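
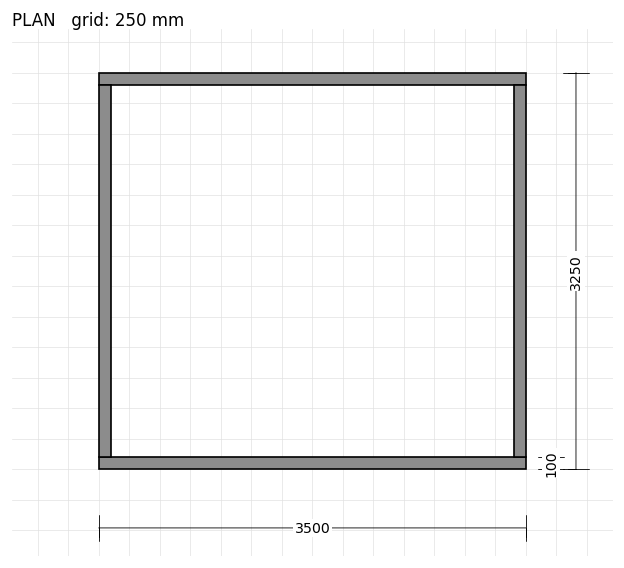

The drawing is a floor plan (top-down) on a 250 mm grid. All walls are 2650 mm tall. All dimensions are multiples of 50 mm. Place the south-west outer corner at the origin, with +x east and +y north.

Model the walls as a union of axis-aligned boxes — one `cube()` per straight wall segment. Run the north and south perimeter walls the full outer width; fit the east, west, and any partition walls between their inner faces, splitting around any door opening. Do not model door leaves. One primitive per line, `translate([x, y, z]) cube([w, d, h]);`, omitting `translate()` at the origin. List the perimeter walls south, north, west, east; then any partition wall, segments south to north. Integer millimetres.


cube([3500, 100, 2650]);
translate([0, 3150, 0]) cube([3500, 100, 2650]);
translate([0, 100, 0]) cube([100, 3050, 2650]);
translate([3400, 100, 0]) cube([100, 3050, 2650]);


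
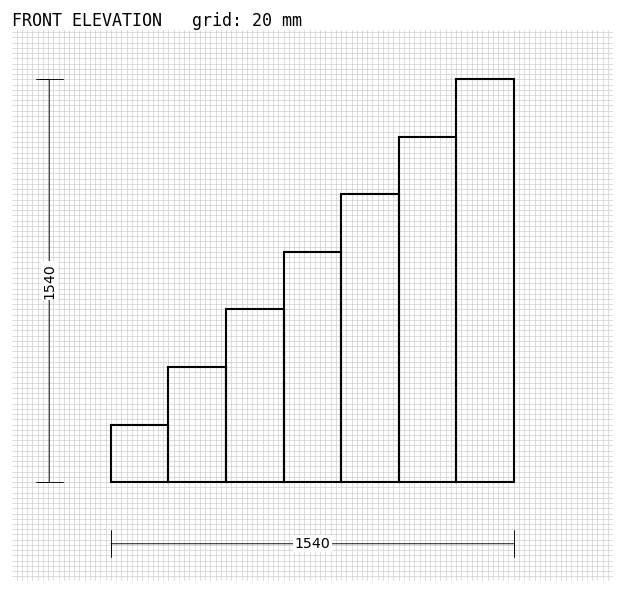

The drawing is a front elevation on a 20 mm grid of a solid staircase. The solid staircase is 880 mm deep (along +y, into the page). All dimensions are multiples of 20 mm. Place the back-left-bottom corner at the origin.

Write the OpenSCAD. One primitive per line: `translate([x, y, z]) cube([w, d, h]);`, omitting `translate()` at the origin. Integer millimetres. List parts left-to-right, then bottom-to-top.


cube([220, 880, 220]);
translate([220, 0, 0]) cube([220, 880, 440]);
translate([440, 0, 0]) cube([220, 880, 660]);
translate([660, 0, 0]) cube([220, 880, 880]);
translate([880, 0, 0]) cube([220, 880, 1100]);
translate([1100, 0, 0]) cube([220, 880, 1320]);
translate([1320, 0, 0]) cube([220, 880, 1540]);


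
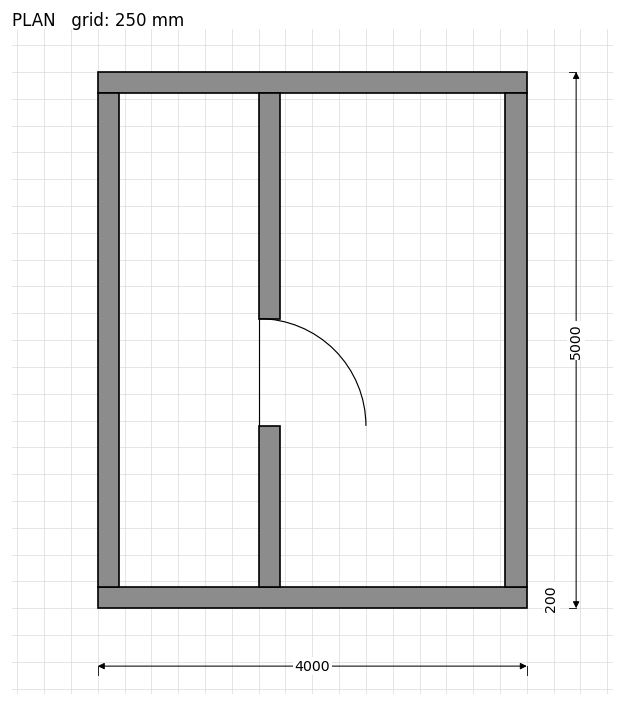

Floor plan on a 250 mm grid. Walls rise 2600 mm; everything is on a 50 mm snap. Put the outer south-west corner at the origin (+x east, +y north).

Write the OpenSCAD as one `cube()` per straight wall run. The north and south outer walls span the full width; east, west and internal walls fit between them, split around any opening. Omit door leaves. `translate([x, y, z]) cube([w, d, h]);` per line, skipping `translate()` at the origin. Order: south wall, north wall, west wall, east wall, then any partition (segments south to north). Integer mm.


cube([4000, 200, 2600]);
translate([0, 4800, 0]) cube([4000, 200, 2600]);
translate([0, 200, 0]) cube([200, 4600, 2600]);
translate([3800, 200, 0]) cube([200, 4600, 2600]);
translate([1500, 200, 0]) cube([200, 1500, 2600]);
translate([1500, 2700, 0]) cube([200, 2100, 2600]);


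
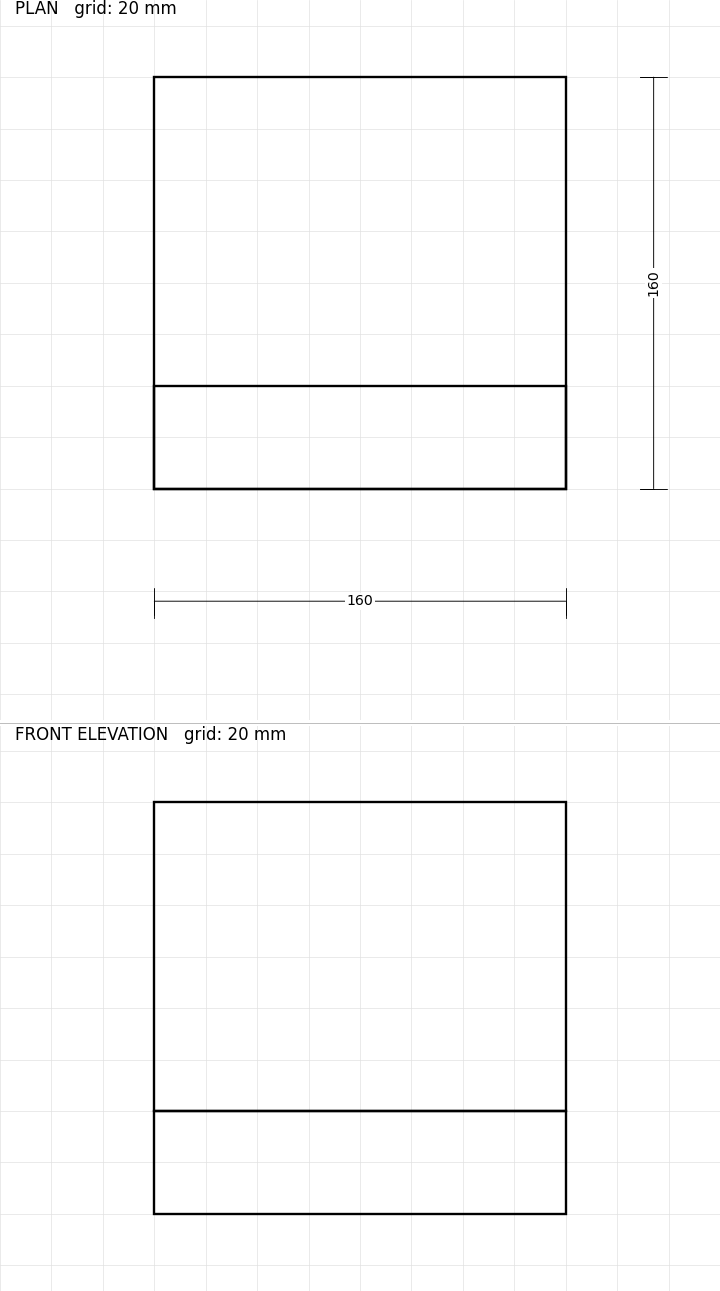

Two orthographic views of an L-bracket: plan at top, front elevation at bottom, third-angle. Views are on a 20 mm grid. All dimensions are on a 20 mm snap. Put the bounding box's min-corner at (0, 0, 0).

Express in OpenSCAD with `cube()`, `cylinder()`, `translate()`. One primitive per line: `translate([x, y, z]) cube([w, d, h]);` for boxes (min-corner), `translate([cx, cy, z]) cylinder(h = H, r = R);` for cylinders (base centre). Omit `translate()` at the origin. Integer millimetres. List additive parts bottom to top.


cube([160, 160, 40]);
translate([0, 0, 40]) cube([160, 40, 120]);


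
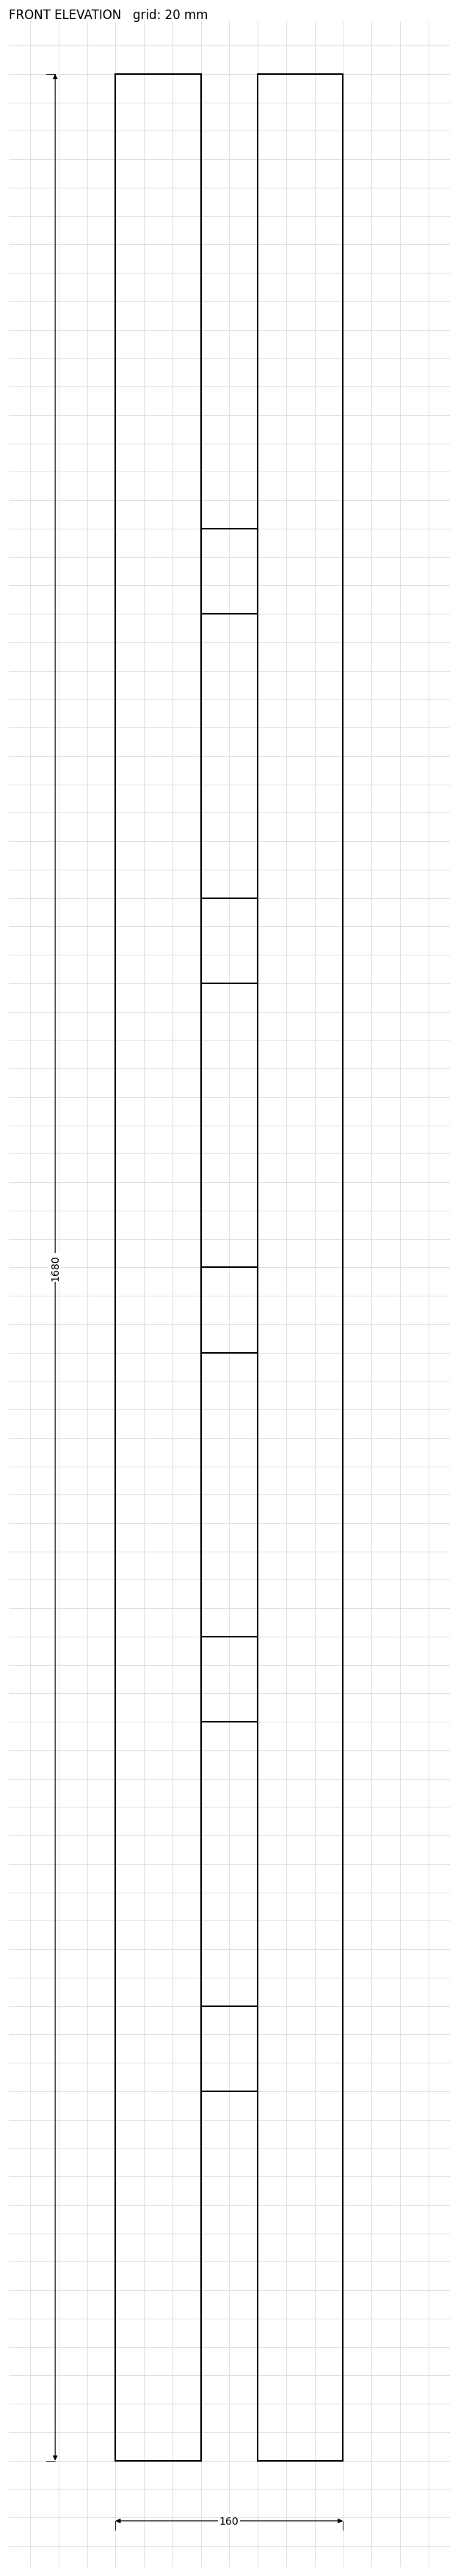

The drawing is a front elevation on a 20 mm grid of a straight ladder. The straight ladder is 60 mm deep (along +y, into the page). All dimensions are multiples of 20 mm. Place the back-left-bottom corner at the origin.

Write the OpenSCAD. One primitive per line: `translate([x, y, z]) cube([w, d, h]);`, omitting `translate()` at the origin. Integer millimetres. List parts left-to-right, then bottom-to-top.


cube([60, 60, 1680]);
translate([60, 0, 260]) cube([40, 60, 60]);
translate([60, 0, 520]) cube([40, 60, 60]);
translate([60, 0, 780]) cube([40, 60, 60]);
translate([60, 0, 1040]) cube([40, 60, 60]);
translate([60, 0, 1300]) cube([40, 60, 60]);
translate([100, 0, 0]) cube([60, 60, 1680]);


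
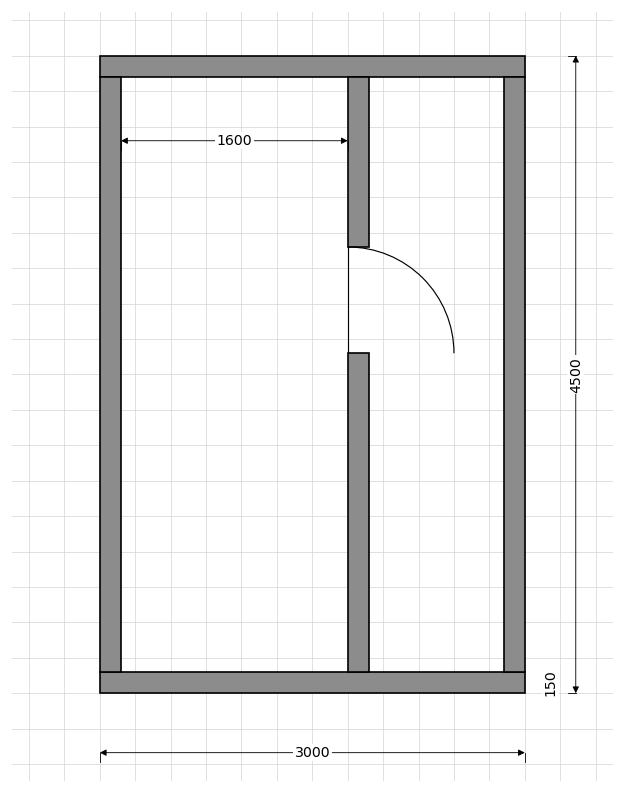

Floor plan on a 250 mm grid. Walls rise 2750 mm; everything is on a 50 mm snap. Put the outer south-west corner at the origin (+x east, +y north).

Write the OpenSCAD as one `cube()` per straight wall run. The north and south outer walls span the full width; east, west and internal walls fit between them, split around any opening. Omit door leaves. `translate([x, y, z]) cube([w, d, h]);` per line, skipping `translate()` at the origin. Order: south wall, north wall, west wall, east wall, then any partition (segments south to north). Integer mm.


cube([3000, 150, 2750]);
translate([0, 4350, 0]) cube([3000, 150, 2750]);
translate([0, 150, 0]) cube([150, 4200, 2750]);
translate([2850, 150, 0]) cube([150, 4200, 2750]);
translate([1750, 150, 0]) cube([150, 2250, 2750]);
translate([1750, 3150, 0]) cube([150, 1200, 2750]);


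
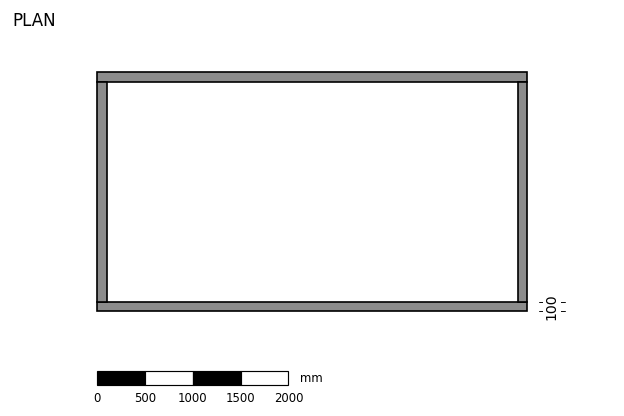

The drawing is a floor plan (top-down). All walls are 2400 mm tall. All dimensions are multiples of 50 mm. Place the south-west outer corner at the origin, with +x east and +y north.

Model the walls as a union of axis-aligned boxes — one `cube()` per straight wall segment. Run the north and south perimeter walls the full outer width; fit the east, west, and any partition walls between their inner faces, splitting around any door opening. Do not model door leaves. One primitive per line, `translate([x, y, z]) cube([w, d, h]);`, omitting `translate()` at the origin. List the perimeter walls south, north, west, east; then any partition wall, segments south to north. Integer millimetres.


cube([4500, 100, 2400]);
translate([0, 2400, 0]) cube([4500, 100, 2400]);
translate([0, 100, 0]) cube([100, 2300, 2400]);
translate([4400, 100, 0]) cube([100, 2300, 2400]);


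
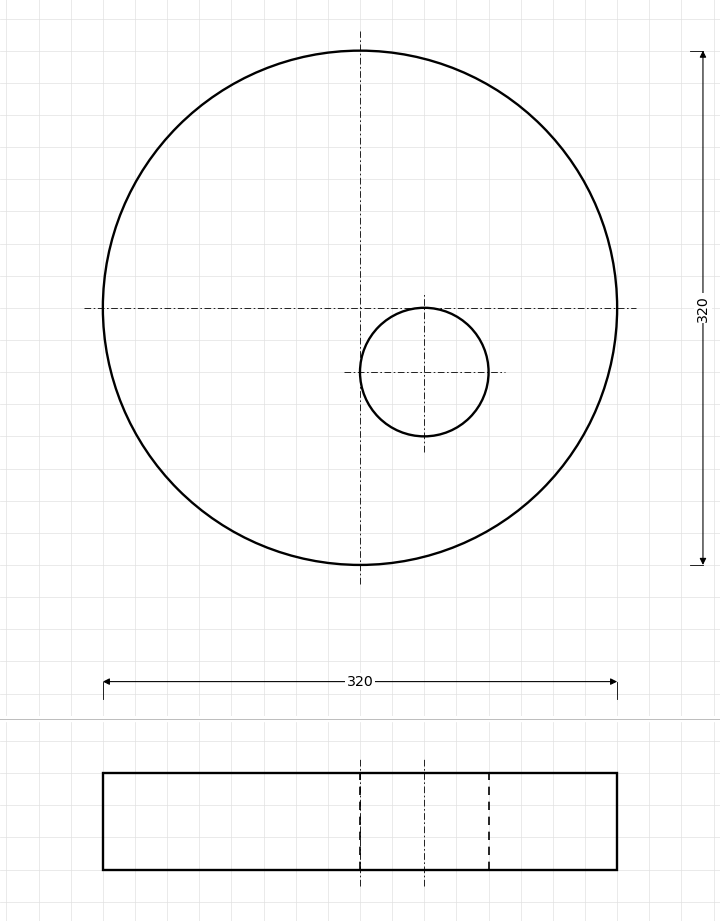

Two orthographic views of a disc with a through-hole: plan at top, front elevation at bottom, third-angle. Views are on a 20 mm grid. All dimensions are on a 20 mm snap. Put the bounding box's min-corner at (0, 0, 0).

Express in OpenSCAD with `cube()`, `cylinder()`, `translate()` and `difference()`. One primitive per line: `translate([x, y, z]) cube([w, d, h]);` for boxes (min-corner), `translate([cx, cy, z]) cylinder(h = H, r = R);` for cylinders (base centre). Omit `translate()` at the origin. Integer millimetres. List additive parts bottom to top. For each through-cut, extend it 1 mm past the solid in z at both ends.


difference() {
  translate([160, 160, 0]) cylinder(h = 60, r = 160);
  translate([200, 120, -1]) cylinder(h = 62, r = 40);
}


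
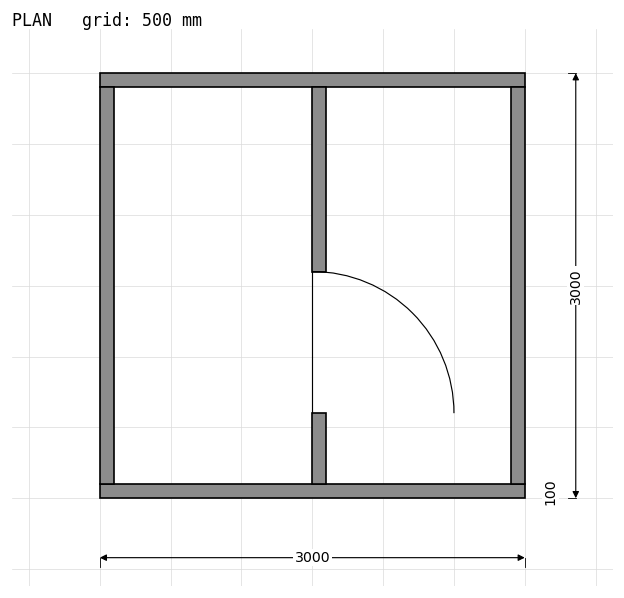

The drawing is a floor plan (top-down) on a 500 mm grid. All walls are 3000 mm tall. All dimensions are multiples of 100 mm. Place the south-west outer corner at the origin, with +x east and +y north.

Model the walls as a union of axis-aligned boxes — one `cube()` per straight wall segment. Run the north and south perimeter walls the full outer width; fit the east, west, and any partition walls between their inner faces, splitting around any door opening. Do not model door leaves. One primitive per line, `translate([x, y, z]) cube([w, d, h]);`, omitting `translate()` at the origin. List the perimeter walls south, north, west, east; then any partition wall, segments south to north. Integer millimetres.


cube([3000, 100, 3000]);
translate([0, 2900, 0]) cube([3000, 100, 3000]);
translate([0, 100, 0]) cube([100, 2800, 3000]);
translate([2900, 100, 0]) cube([100, 2800, 3000]);
translate([1500, 100, 0]) cube([100, 500, 3000]);
translate([1500, 1600, 0]) cube([100, 1300, 3000]);


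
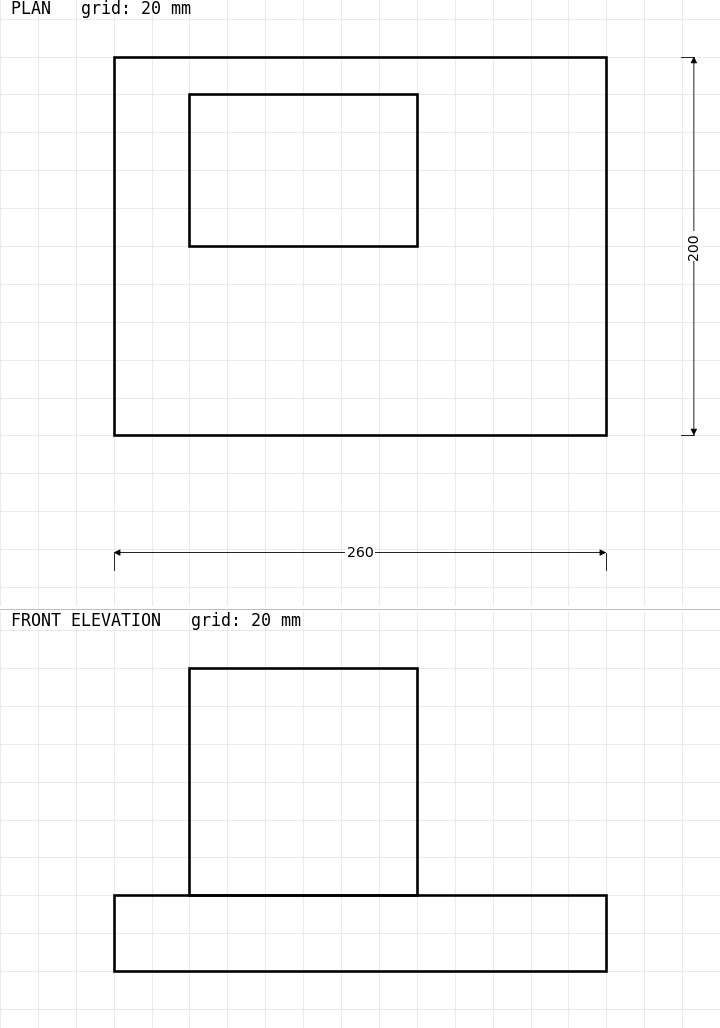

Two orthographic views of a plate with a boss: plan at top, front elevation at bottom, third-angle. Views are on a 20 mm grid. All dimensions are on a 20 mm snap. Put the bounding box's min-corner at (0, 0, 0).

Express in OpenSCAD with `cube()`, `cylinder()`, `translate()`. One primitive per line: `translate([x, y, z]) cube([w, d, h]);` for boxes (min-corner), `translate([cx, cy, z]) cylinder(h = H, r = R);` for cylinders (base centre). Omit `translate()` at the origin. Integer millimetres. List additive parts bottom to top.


cube([260, 200, 40]);
translate([40, 100, 40]) cube([120, 80, 120]);


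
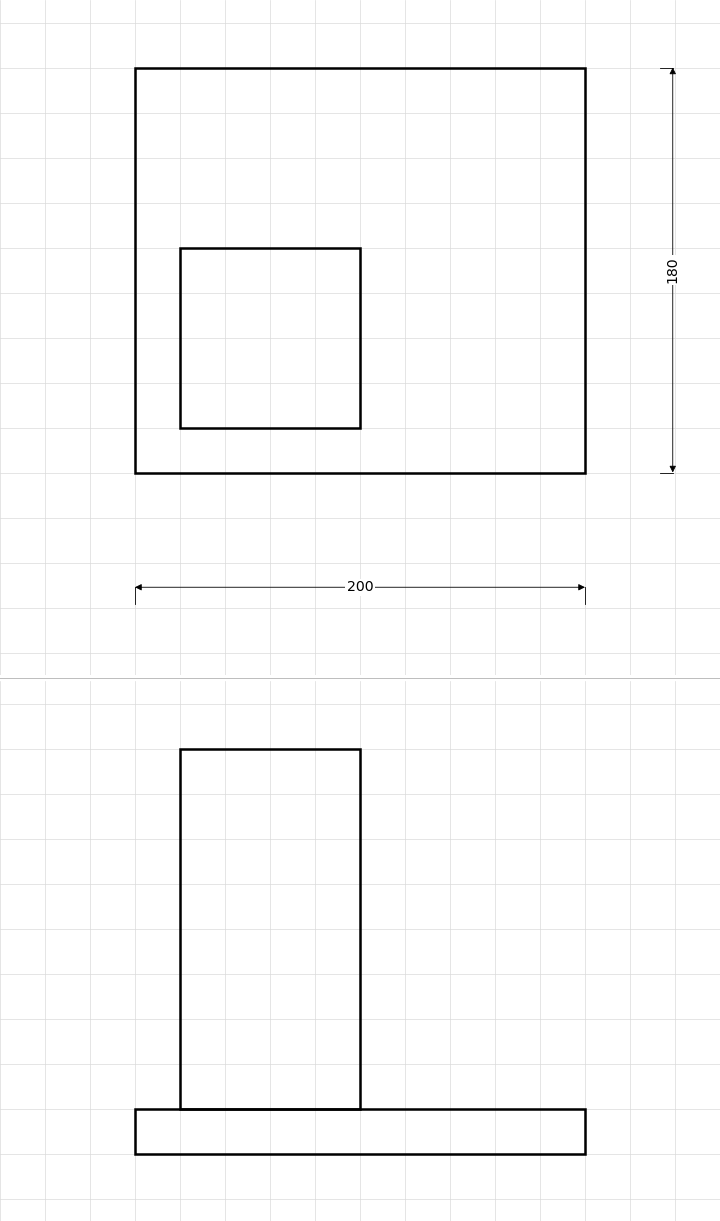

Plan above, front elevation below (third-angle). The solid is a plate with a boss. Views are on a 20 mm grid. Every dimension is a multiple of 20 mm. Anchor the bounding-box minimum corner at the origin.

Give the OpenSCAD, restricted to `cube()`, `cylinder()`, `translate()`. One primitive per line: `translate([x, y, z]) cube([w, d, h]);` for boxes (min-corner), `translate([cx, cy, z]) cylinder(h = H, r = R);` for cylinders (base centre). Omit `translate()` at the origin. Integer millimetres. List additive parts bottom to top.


cube([200, 180, 20]);
translate([20, 20, 20]) cube([80, 80, 160]);


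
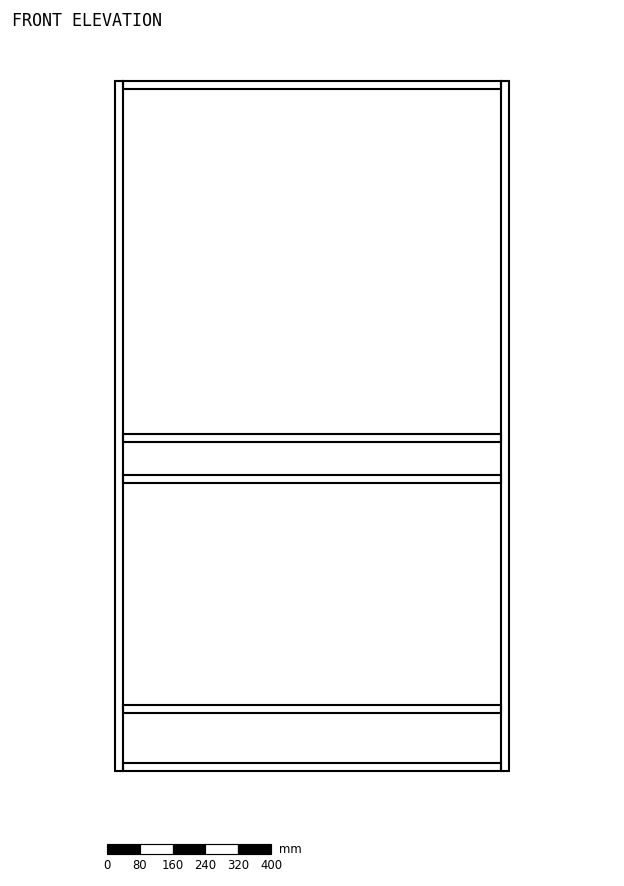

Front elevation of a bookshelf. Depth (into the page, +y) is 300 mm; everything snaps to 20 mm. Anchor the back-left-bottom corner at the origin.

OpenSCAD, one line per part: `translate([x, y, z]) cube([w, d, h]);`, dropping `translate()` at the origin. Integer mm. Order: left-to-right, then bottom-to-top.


cube([20, 300, 1680]);
translate([20, 0, 0]) cube([920, 300, 20]);
translate([20, 0, 140]) cube([920, 300, 20]);
translate([20, 0, 700]) cube([920, 300, 20]);
translate([20, 0, 800]) cube([920, 300, 20]);
translate([20, 0, 1660]) cube([920, 300, 20]);
translate([940, 0, 0]) cube([20, 300, 1680]);


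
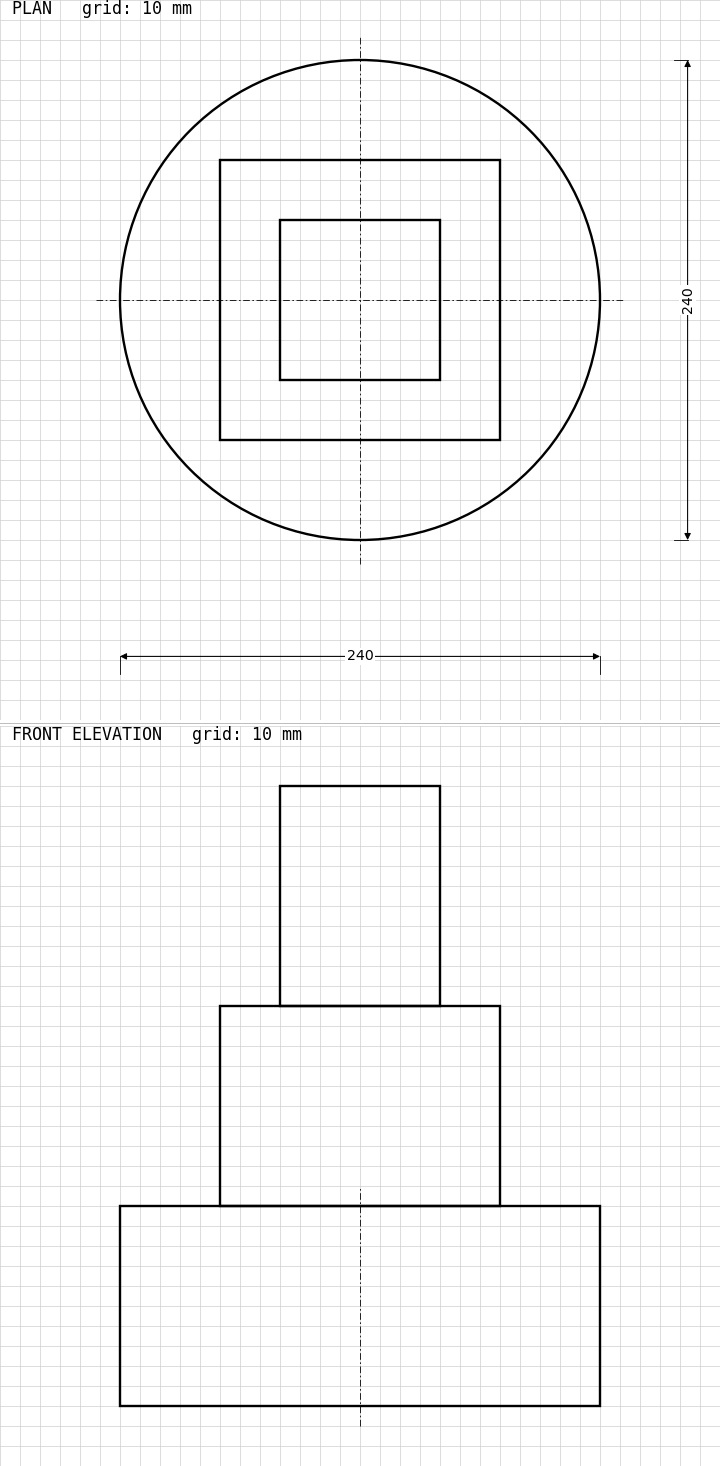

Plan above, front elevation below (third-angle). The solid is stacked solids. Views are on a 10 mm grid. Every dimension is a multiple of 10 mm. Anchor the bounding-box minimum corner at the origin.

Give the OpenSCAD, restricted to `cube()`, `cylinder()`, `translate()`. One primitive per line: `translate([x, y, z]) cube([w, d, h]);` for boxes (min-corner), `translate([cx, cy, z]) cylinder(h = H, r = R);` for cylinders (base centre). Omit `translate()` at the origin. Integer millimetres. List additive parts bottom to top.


translate([120, 120, 0]) cylinder(h = 100, r = 120);
translate([50, 50, 100]) cube([140, 140, 100]);
translate([80, 80, 200]) cube([80, 80, 110]);


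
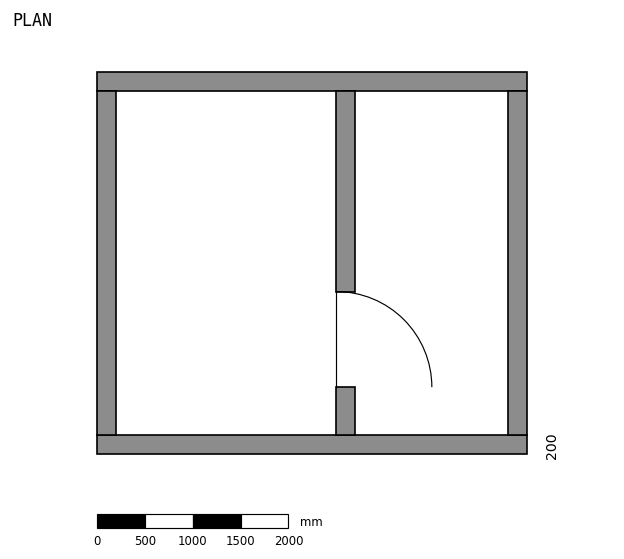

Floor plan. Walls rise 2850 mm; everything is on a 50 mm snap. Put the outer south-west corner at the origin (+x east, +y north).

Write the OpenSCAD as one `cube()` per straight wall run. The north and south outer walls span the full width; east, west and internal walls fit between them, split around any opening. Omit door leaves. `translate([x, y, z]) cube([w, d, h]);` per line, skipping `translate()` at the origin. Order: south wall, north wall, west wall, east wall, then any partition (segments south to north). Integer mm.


cube([4500, 200, 2850]);
translate([0, 3800, 0]) cube([4500, 200, 2850]);
translate([0, 200, 0]) cube([200, 3600, 2850]);
translate([4300, 200, 0]) cube([200, 3600, 2850]);
translate([2500, 200, 0]) cube([200, 500, 2850]);
translate([2500, 1700, 0]) cube([200, 2100, 2850]);


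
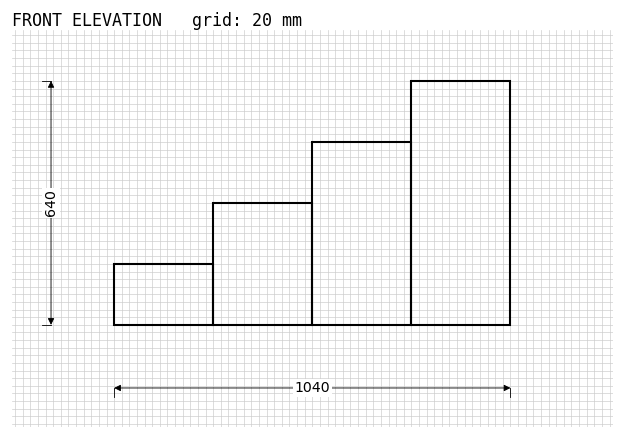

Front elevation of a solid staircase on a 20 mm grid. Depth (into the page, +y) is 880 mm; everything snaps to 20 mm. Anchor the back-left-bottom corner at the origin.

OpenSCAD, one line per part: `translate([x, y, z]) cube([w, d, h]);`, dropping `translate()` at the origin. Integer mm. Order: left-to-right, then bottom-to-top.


cube([260, 880, 160]);
translate([260, 0, 0]) cube([260, 880, 320]);
translate([520, 0, 0]) cube([260, 880, 480]);
translate([780, 0, 0]) cube([260, 880, 640]);


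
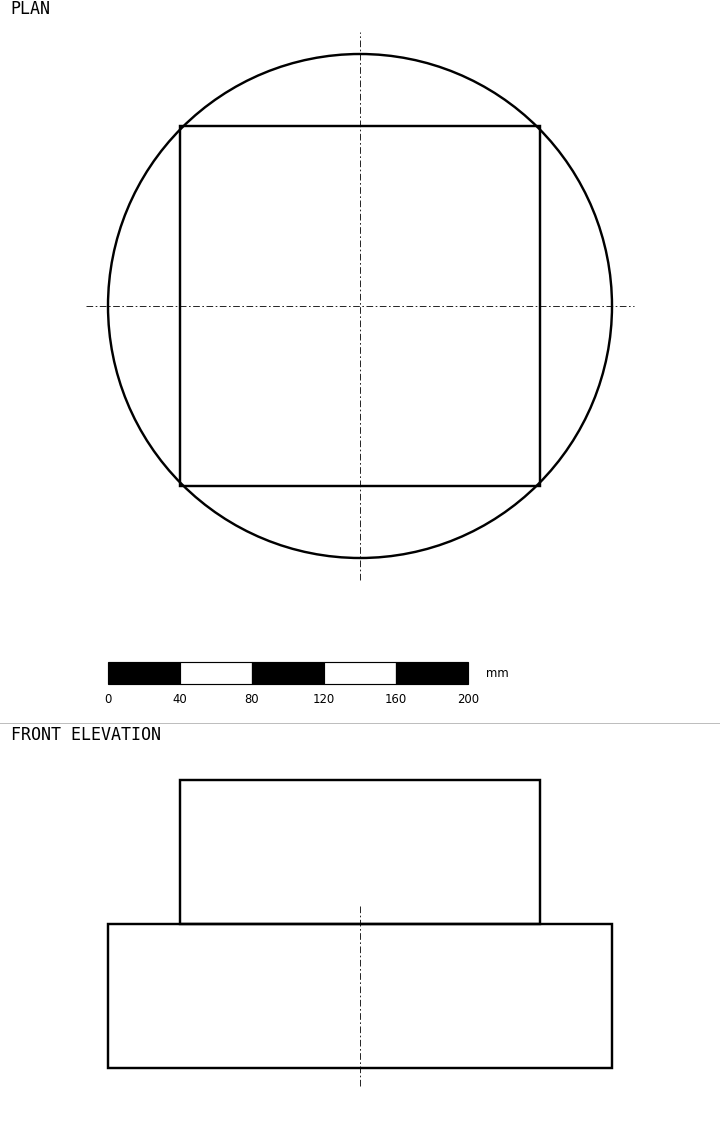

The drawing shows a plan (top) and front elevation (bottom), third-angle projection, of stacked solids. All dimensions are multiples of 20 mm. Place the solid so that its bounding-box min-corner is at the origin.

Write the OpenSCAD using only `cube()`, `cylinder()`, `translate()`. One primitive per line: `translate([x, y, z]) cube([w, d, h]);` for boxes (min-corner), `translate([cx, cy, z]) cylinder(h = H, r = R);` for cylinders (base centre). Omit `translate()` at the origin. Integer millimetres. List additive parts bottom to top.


translate([140, 140, 0]) cylinder(h = 80, r = 140);
translate([40, 40, 80]) cube([200, 200, 80]);


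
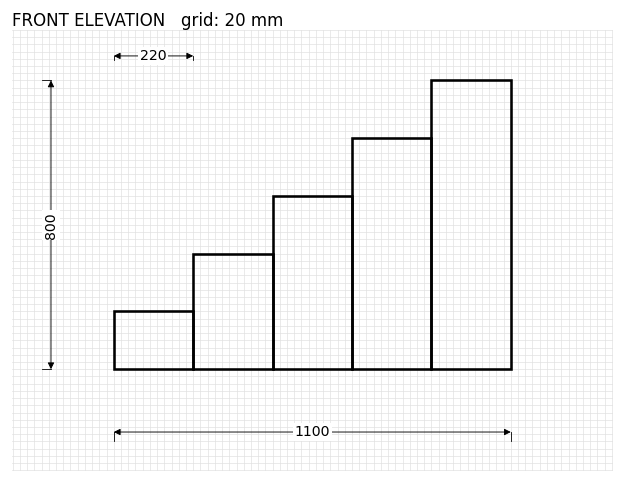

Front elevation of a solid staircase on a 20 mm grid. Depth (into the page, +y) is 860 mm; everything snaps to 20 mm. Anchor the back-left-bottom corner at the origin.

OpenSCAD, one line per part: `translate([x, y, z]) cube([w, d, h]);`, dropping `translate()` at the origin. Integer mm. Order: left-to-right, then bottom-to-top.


cube([220, 860, 160]);
translate([220, 0, 0]) cube([220, 860, 320]);
translate([440, 0, 0]) cube([220, 860, 480]);
translate([660, 0, 0]) cube([220, 860, 640]);
translate([880, 0, 0]) cube([220, 860, 800]);


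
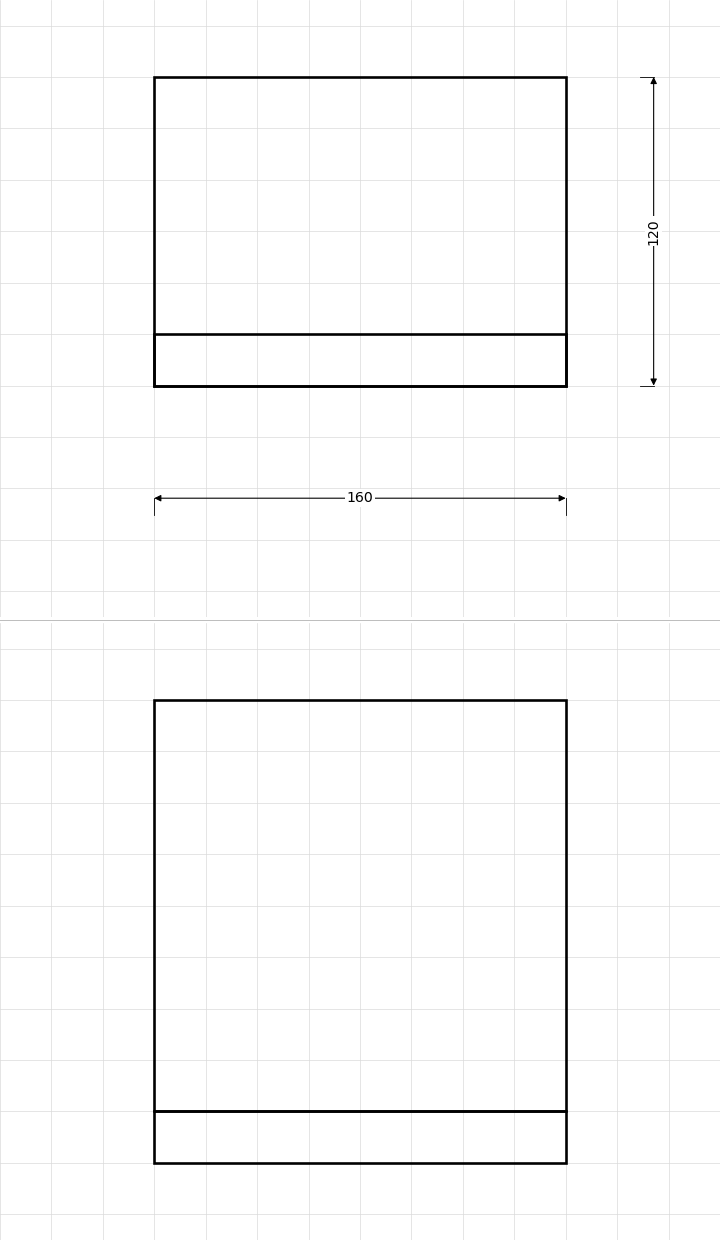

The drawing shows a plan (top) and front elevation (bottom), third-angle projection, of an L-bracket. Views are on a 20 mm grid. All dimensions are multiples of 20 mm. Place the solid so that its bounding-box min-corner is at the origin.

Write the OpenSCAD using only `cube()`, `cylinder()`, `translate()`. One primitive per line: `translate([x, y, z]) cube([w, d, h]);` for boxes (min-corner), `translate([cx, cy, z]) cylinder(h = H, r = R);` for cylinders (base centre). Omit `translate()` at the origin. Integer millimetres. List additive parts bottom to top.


cube([160, 120, 20]);
translate([0, 0, 20]) cube([160, 20, 160]);


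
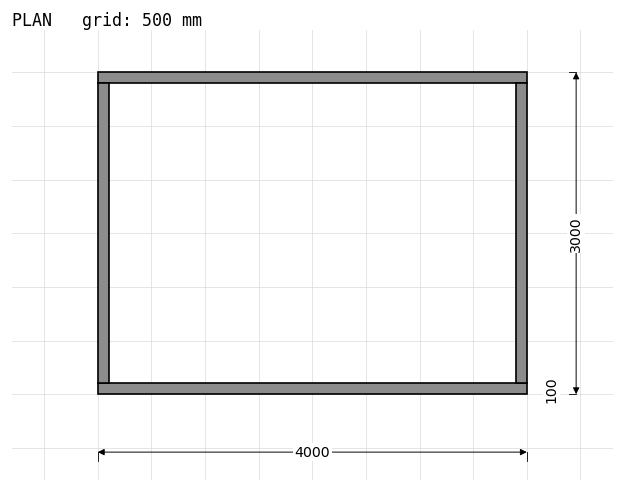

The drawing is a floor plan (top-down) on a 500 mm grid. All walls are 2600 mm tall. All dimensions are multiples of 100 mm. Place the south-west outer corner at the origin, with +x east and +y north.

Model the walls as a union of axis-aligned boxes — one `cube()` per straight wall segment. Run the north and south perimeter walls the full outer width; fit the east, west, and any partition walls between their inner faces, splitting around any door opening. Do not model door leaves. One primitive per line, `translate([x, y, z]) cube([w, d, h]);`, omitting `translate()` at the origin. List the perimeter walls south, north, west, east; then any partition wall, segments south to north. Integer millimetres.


cube([4000, 100, 2600]);
translate([0, 2900, 0]) cube([4000, 100, 2600]);
translate([0, 100, 0]) cube([100, 2800, 2600]);
translate([3900, 100, 0]) cube([100, 2800, 2600]);


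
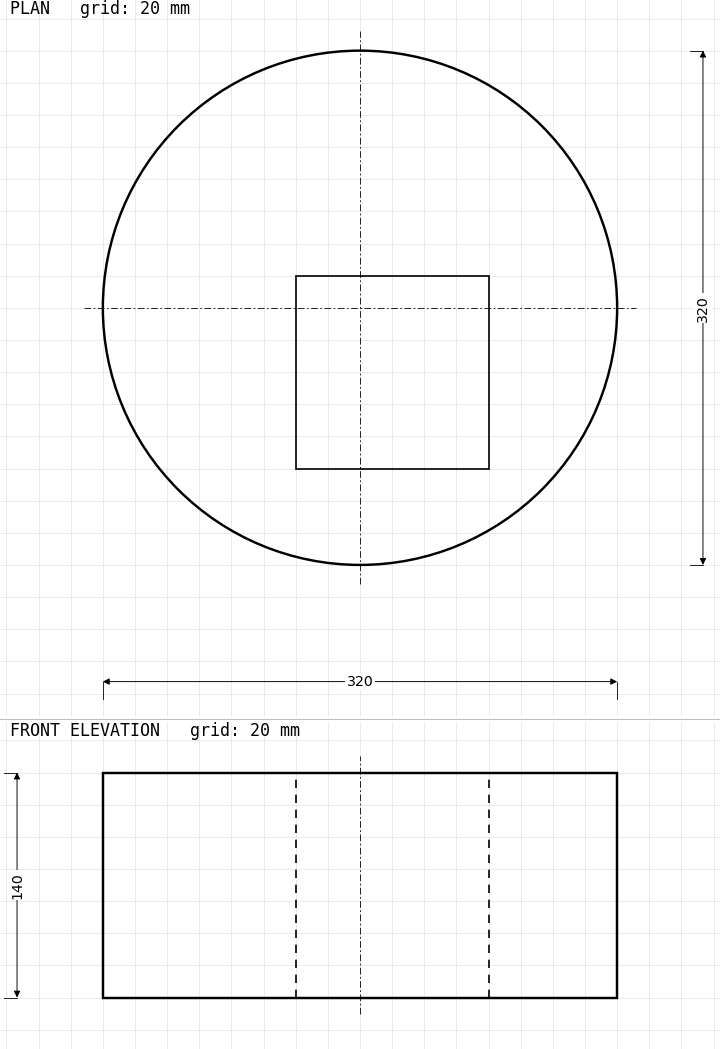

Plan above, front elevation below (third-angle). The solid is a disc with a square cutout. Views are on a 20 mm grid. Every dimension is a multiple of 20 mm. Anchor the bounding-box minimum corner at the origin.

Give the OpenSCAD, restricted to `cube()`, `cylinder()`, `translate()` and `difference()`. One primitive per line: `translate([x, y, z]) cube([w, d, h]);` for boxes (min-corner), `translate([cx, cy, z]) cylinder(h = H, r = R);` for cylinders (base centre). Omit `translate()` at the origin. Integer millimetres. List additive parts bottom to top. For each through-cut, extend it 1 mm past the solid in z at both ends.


difference() {
  translate([160, 160, 0]) cylinder(h = 140, r = 160);
  translate([120, 60, -1]) cube([120, 120, 142]);
}


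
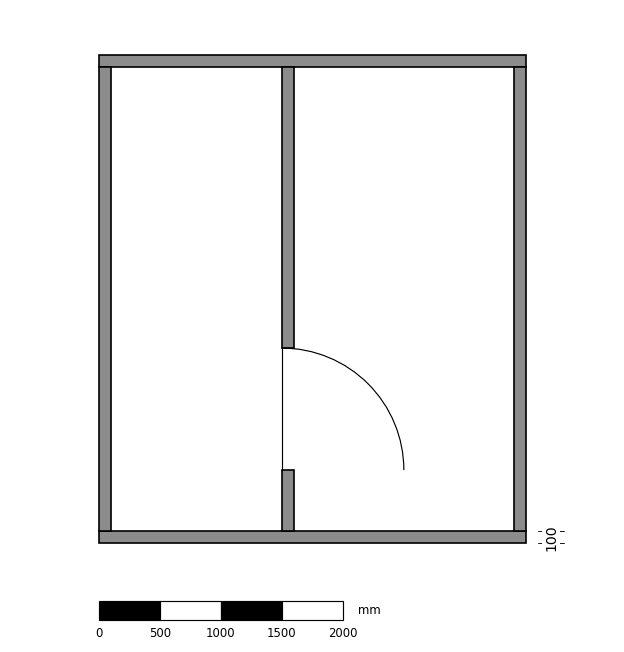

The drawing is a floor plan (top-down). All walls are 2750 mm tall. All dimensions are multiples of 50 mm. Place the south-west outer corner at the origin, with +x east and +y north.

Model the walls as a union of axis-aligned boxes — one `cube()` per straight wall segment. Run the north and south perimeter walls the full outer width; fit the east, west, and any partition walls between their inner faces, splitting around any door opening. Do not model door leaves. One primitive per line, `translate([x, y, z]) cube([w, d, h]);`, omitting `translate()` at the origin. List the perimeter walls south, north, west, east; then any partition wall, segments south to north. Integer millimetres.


cube([3500, 100, 2750]);
translate([0, 3900, 0]) cube([3500, 100, 2750]);
translate([0, 100, 0]) cube([100, 3800, 2750]);
translate([3400, 100, 0]) cube([100, 3800, 2750]);
translate([1500, 100, 0]) cube([100, 500, 2750]);
translate([1500, 1600, 0]) cube([100, 2300, 2750]);


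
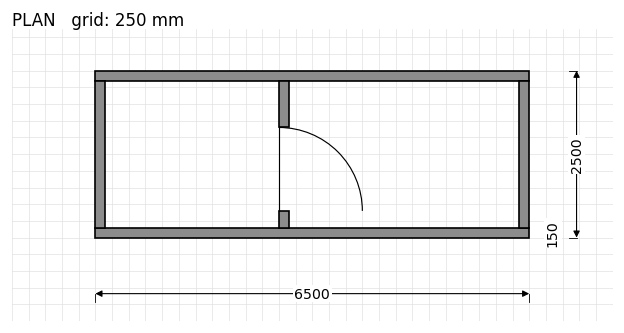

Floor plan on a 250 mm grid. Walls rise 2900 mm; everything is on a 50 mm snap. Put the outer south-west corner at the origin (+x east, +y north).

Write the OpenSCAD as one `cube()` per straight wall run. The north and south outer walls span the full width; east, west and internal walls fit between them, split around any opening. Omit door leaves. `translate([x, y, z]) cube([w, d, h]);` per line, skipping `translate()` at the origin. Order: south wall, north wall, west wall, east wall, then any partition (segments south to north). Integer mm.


cube([6500, 150, 2900]);
translate([0, 2350, 0]) cube([6500, 150, 2900]);
translate([0, 150, 0]) cube([150, 2200, 2900]);
translate([6350, 150, 0]) cube([150, 2200, 2900]);
translate([2750, 150, 0]) cube([150, 250, 2900]);
translate([2750, 1650, 0]) cube([150, 700, 2900]);


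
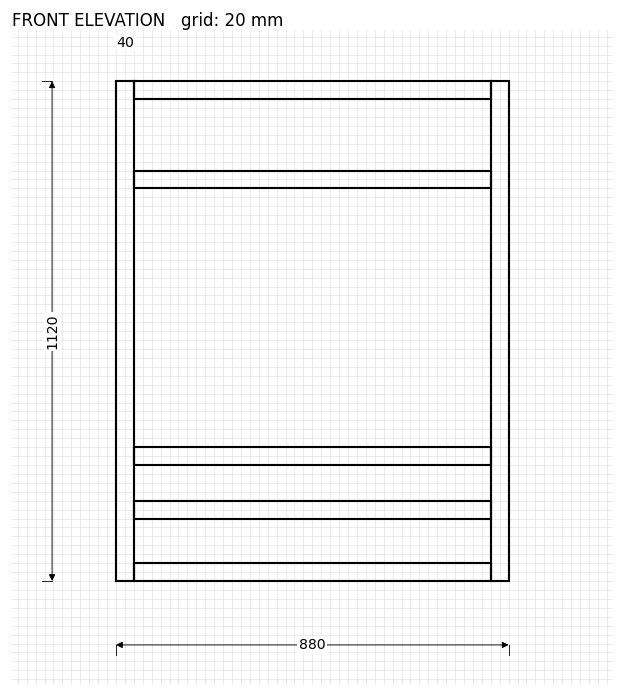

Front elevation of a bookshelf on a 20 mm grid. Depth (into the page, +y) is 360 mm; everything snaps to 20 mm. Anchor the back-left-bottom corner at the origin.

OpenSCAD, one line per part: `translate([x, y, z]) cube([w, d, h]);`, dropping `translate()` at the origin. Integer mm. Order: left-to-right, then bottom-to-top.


cube([40, 360, 1120]);
translate([40, 0, 0]) cube([800, 360, 40]);
translate([40, 0, 140]) cube([800, 360, 40]);
translate([40, 0, 260]) cube([800, 360, 40]);
translate([40, 0, 880]) cube([800, 360, 40]);
translate([40, 0, 1080]) cube([800, 360, 40]);
translate([840, 0, 0]) cube([40, 360, 1120]);


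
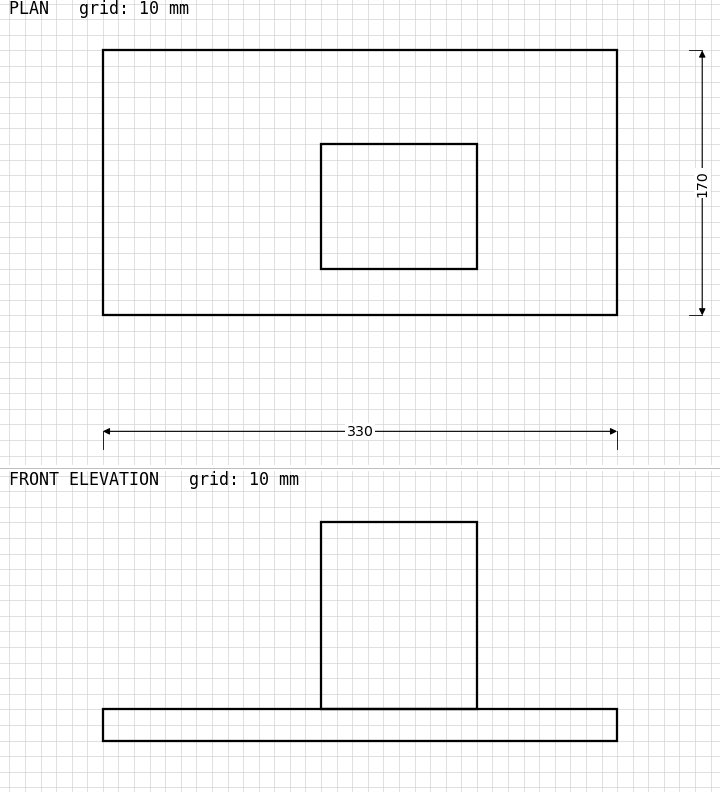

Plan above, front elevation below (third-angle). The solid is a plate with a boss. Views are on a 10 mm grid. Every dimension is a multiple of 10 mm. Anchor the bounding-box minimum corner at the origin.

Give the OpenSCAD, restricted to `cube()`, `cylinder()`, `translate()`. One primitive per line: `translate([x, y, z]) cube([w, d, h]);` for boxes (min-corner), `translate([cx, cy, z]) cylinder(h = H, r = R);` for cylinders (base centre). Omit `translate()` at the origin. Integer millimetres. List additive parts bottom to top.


cube([330, 170, 20]);
translate([140, 30, 20]) cube([100, 80, 120]);


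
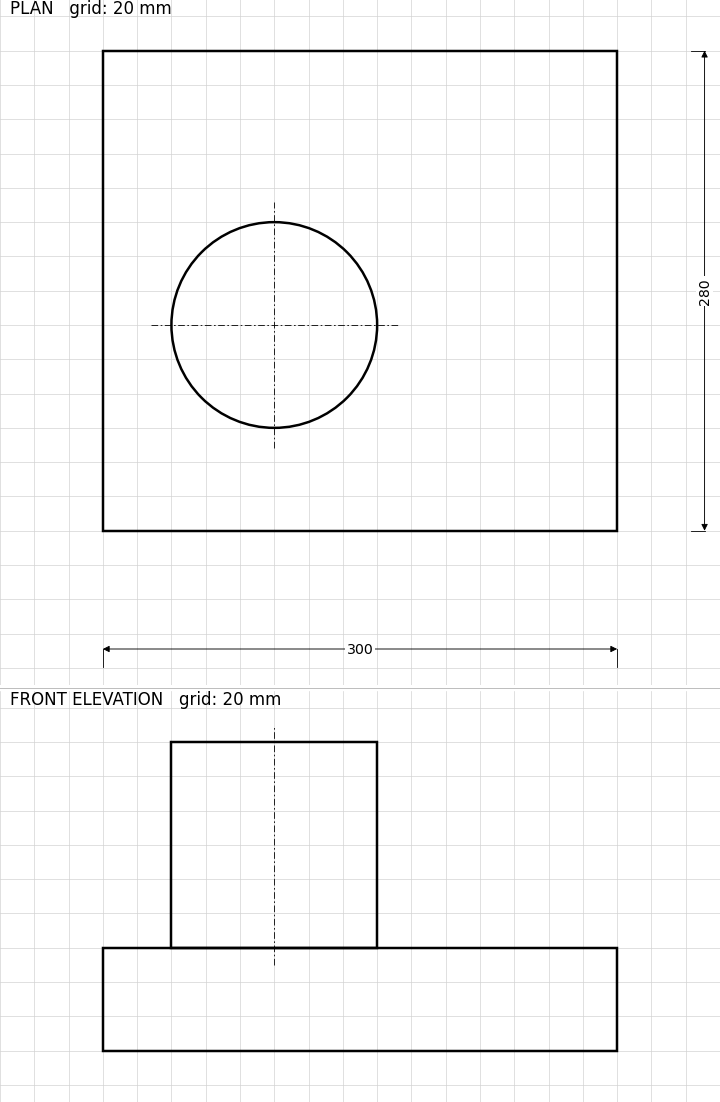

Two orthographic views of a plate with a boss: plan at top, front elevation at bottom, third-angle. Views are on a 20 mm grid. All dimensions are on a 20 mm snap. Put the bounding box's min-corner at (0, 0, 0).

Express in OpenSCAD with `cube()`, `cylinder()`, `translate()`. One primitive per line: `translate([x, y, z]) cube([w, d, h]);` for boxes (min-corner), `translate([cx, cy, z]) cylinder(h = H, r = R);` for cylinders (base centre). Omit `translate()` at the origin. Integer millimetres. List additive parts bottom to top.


cube([300, 280, 60]);
translate([100, 120, 60]) cylinder(h = 120, r = 60);


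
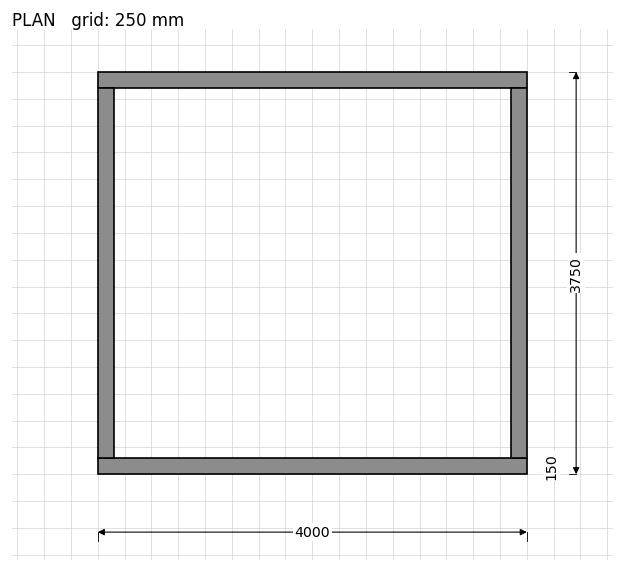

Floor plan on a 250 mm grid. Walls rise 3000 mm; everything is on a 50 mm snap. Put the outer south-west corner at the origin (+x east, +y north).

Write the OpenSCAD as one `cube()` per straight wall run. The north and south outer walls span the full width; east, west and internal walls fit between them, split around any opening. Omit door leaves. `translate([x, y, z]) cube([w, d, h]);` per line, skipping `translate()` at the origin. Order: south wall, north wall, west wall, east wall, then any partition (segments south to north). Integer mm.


cube([4000, 150, 3000]);
translate([0, 3600, 0]) cube([4000, 150, 3000]);
translate([0, 150, 0]) cube([150, 3450, 3000]);
translate([3850, 150, 0]) cube([150, 3450, 3000]);


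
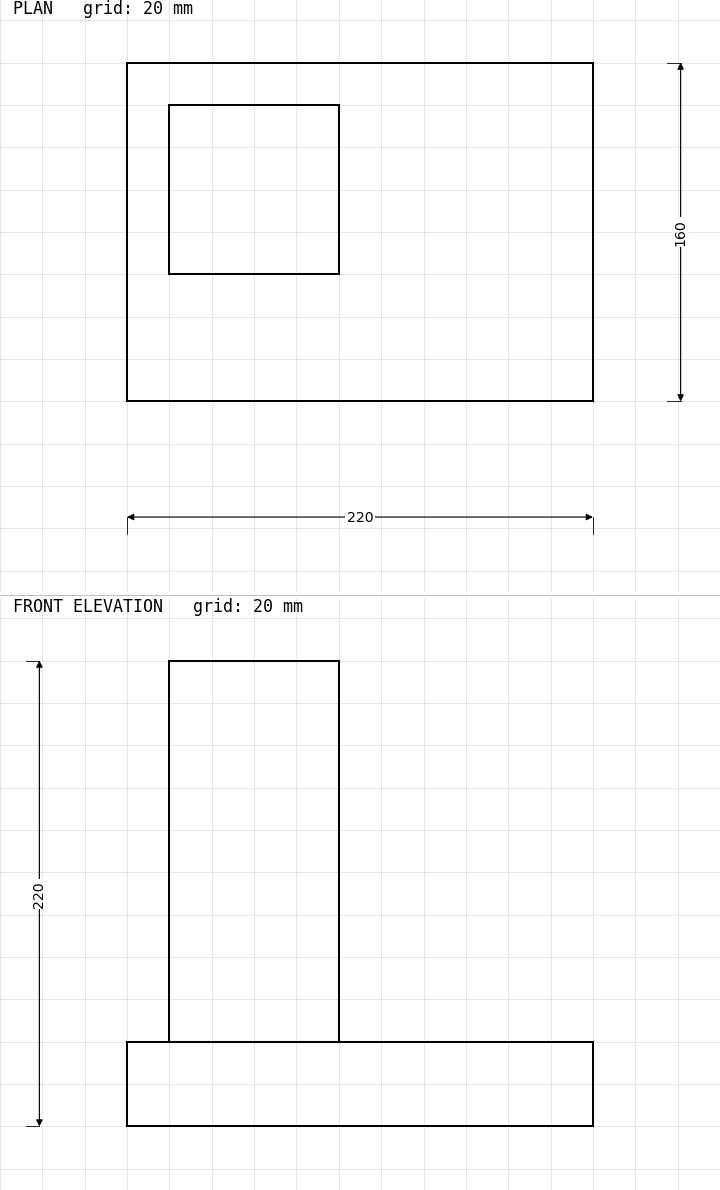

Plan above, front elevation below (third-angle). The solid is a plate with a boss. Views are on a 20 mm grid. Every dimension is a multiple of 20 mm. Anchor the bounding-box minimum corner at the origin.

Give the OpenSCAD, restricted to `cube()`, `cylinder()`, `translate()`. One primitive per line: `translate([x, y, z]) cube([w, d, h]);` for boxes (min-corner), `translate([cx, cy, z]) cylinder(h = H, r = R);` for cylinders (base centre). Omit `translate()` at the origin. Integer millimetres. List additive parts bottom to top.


cube([220, 160, 40]);
translate([20, 60, 40]) cube([80, 80, 180]);


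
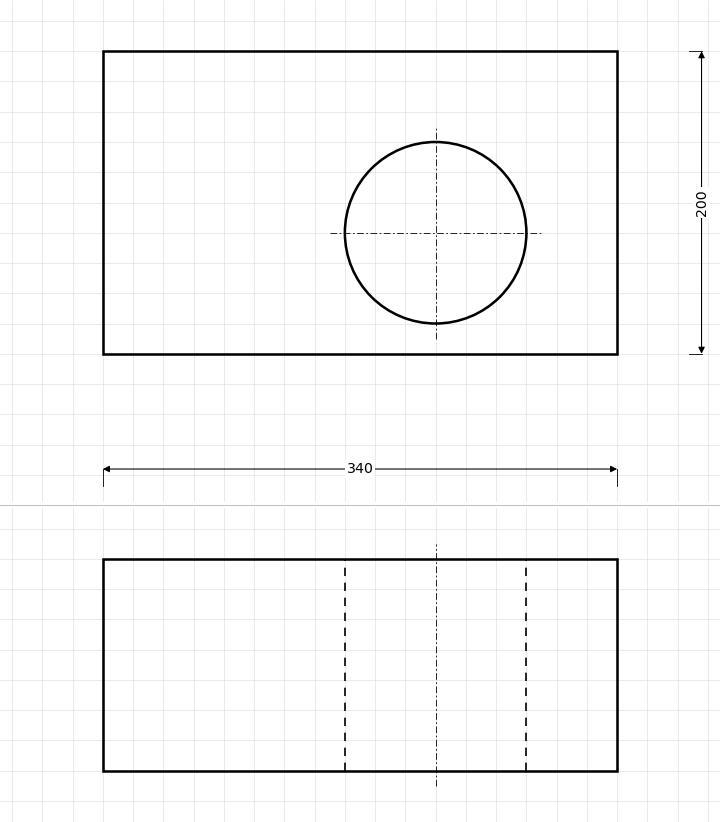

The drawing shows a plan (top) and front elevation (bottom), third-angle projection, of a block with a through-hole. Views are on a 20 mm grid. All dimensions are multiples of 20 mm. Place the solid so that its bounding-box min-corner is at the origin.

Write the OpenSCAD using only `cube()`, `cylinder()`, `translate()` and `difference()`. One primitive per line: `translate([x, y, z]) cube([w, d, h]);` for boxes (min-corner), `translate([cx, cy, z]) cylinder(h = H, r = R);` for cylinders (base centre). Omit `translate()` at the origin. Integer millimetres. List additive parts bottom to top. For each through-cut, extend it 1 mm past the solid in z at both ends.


difference() {
  cube([340, 200, 140]);
  translate([220, 80, -1]) cylinder(h = 142, r = 60);
}


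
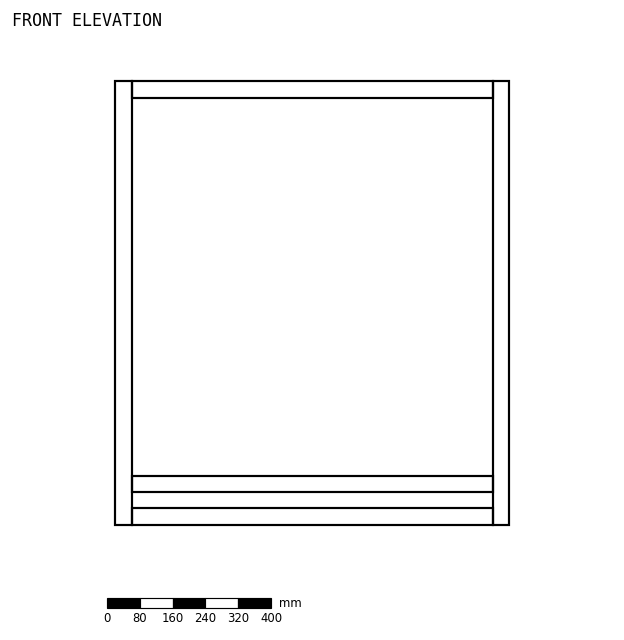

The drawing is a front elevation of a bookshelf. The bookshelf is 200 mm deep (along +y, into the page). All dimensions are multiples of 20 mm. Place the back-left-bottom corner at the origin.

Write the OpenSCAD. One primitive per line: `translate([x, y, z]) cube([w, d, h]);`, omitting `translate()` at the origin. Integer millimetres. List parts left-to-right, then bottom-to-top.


cube([40, 200, 1080]);
translate([40, 0, 0]) cube([880, 200, 40]);
translate([40, 0, 80]) cube([880, 200, 40]);
translate([40, 0, 1040]) cube([880, 200, 40]);
translate([920, 0, 0]) cube([40, 200, 1080]);


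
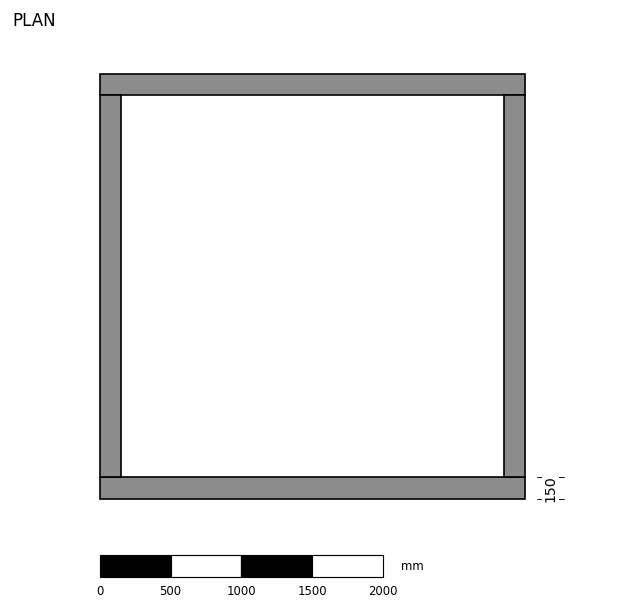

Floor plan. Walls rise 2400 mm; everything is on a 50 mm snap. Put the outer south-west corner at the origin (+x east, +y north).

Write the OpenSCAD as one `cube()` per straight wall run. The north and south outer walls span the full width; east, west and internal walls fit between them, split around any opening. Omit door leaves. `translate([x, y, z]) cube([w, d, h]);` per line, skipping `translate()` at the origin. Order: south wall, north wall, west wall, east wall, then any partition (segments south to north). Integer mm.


cube([3000, 150, 2400]);
translate([0, 2850, 0]) cube([3000, 150, 2400]);
translate([0, 150, 0]) cube([150, 2700, 2400]);
translate([2850, 150, 0]) cube([150, 2700, 2400]);


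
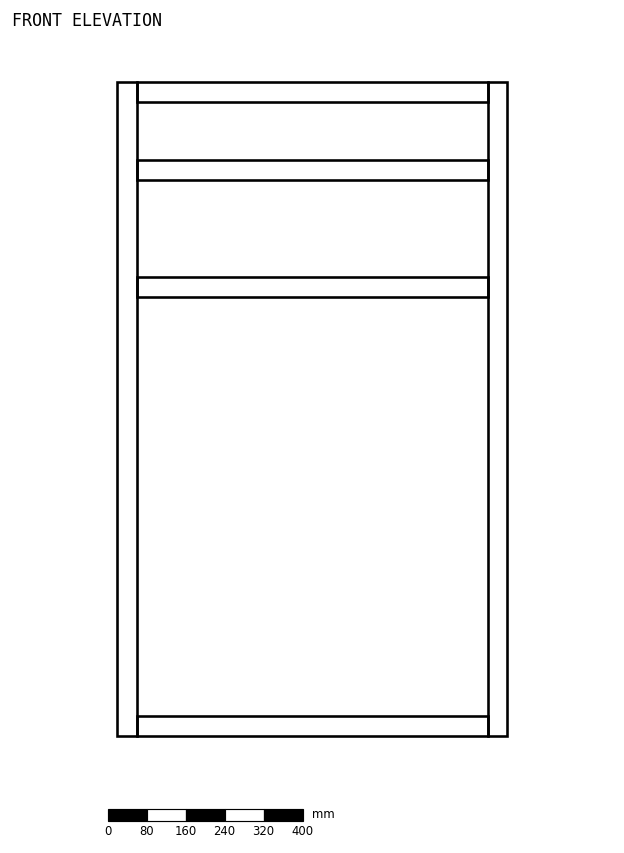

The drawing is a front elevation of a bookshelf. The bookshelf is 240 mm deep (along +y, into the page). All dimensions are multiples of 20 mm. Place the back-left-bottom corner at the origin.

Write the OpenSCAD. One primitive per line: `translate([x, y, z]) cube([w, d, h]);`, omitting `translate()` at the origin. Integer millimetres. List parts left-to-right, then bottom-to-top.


cube([40, 240, 1340]);
translate([40, 0, 0]) cube([720, 240, 40]);
translate([40, 0, 900]) cube([720, 240, 40]);
translate([40, 0, 1140]) cube([720, 240, 40]);
translate([40, 0, 1300]) cube([720, 240, 40]);
translate([760, 0, 0]) cube([40, 240, 1340]);


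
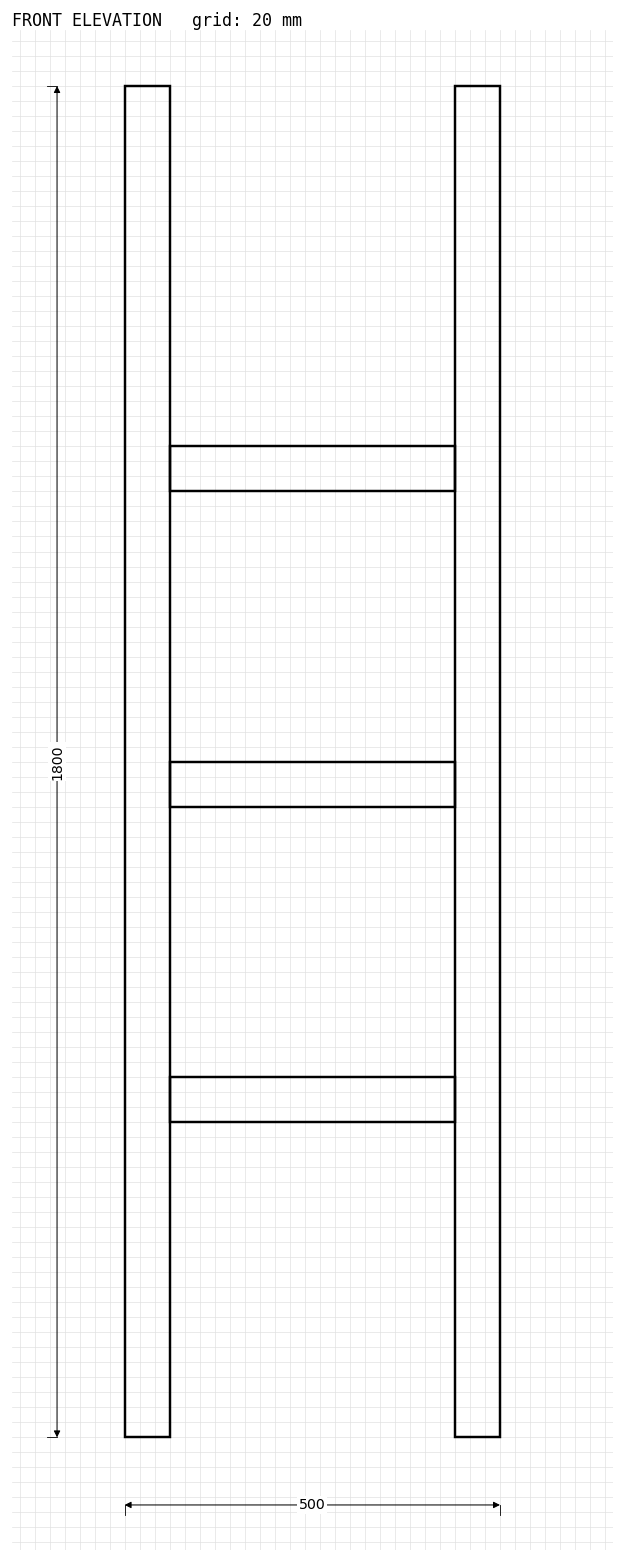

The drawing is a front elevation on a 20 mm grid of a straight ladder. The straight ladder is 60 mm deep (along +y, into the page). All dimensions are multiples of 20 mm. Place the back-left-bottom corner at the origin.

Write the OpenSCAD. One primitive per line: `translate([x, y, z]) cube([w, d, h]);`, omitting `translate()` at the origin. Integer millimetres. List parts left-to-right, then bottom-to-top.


cube([60, 60, 1800]);
translate([60, 0, 420]) cube([380, 60, 60]);
translate([60, 0, 840]) cube([380, 60, 60]);
translate([60, 0, 1260]) cube([380, 60, 60]);
translate([440, 0, 0]) cube([60, 60, 1800]);


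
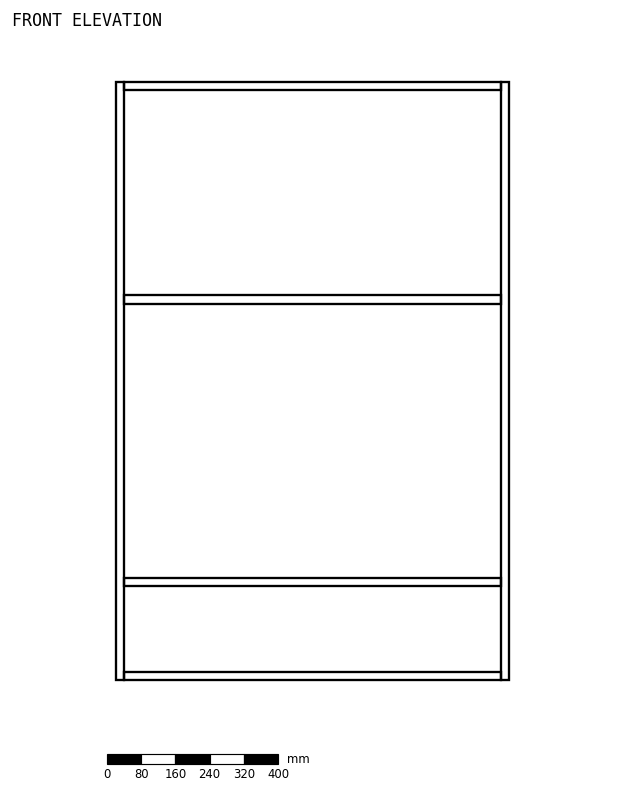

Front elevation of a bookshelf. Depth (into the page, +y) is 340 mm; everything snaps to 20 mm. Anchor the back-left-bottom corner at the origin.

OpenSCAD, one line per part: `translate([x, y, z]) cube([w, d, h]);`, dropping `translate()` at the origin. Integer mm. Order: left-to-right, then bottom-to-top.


cube([20, 340, 1400]);
translate([20, 0, 0]) cube([880, 340, 20]);
translate([20, 0, 220]) cube([880, 340, 20]);
translate([20, 0, 880]) cube([880, 340, 20]);
translate([20, 0, 1380]) cube([880, 340, 20]);
translate([900, 0, 0]) cube([20, 340, 1400]);


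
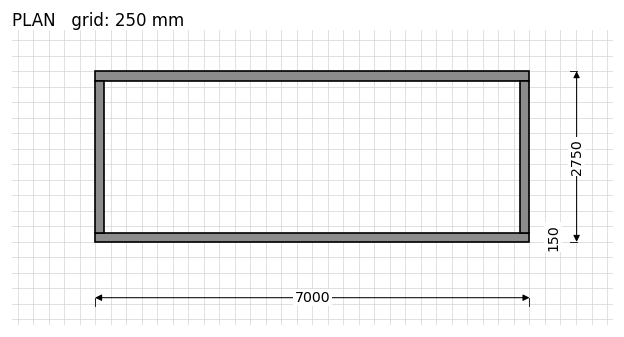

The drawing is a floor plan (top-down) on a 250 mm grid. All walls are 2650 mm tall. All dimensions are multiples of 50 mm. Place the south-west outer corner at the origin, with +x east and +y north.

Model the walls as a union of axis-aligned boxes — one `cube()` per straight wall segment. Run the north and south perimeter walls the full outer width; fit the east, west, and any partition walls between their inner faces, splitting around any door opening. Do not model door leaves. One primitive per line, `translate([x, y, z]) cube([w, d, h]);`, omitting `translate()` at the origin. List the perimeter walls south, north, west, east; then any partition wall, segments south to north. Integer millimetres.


cube([7000, 150, 2650]);
translate([0, 2600, 0]) cube([7000, 150, 2650]);
translate([0, 150, 0]) cube([150, 2450, 2650]);
translate([6850, 150, 0]) cube([150, 2450, 2650]);


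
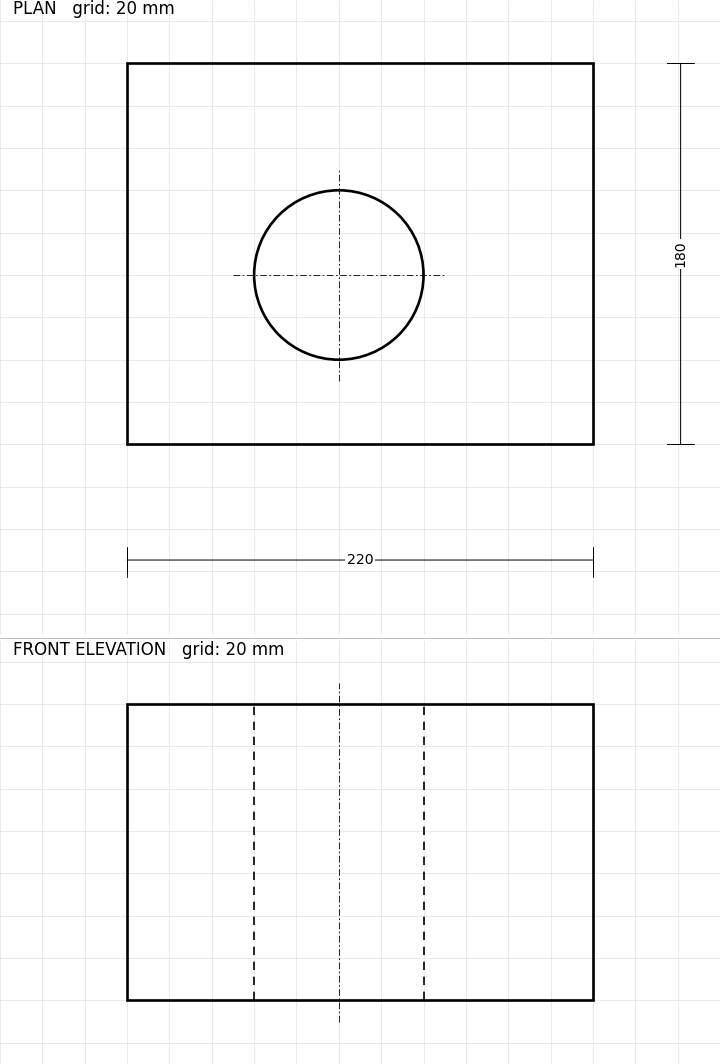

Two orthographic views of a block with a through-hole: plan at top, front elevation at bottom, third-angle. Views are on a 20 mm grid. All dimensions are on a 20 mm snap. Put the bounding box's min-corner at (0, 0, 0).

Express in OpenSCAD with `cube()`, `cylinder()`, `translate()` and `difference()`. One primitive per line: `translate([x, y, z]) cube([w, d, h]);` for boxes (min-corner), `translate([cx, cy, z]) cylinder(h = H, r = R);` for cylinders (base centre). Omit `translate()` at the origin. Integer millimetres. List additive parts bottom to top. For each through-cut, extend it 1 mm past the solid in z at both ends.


difference() {
  cube([220, 180, 140]);
  translate([100, 80, -1]) cylinder(h = 142, r = 40);
}


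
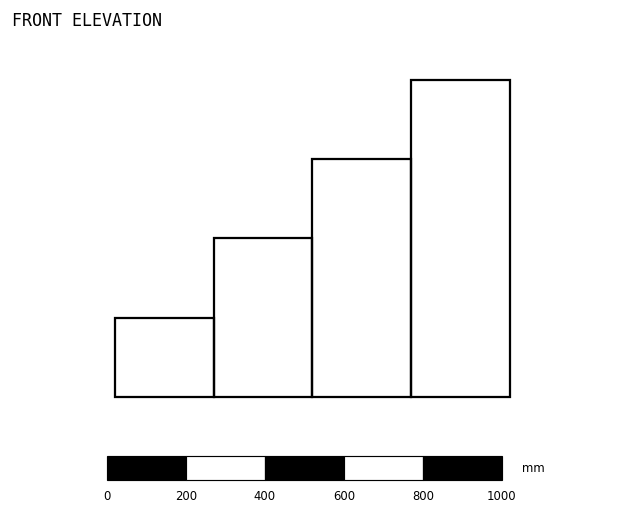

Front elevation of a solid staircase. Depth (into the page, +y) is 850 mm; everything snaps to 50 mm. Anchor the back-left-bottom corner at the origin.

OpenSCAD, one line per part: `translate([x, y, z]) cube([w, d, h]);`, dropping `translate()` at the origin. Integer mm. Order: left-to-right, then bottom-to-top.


cube([250, 850, 200]);
translate([250, 0, 0]) cube([250, 850, 400]);
translate([500, 0, 0]) cube([250, 850, 600]);
translate([750, 0, 0]) cube([250, 850, 800]);


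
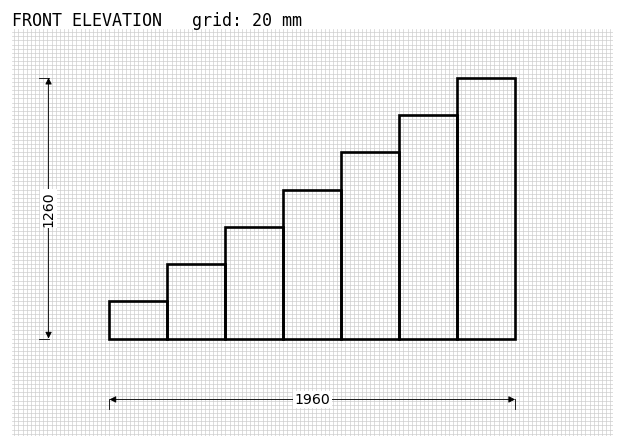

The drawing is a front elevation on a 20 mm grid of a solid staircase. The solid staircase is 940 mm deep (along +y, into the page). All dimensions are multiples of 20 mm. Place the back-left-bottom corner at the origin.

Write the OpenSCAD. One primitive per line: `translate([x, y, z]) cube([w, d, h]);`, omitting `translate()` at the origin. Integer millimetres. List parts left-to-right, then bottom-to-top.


cube([280, 940, 180]);
translate([280, 0, 0]) cube([280, 940, 360]);
translate([560, 0, 0]) cube([280, 940, 540]);
translate([840, 0, 0]) cube([280, 940, 720]);
translate([1120, 0, 0]) cube([280, 940, 900]);
translate([1400, 0, 0]) cube([280, 940, 1080]);
translate([1680, 0, 0]) cube([280, 940, 1260]);


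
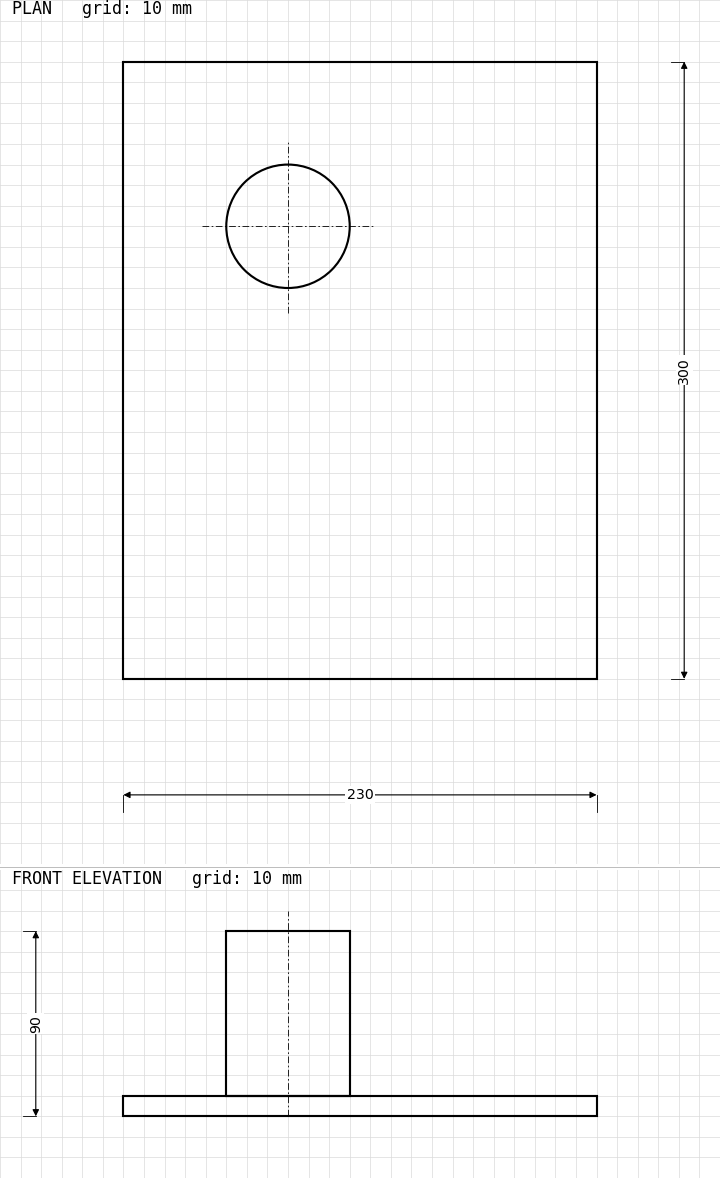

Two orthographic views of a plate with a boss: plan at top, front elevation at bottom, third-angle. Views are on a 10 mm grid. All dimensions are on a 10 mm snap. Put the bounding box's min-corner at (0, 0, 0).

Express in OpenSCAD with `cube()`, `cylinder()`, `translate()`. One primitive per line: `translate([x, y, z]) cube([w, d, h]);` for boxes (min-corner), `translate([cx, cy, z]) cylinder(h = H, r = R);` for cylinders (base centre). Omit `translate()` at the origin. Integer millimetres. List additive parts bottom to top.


cube([230, 300, 10]);
translate([80, 220, 10]) cylinder(h = 80, r = 30);
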